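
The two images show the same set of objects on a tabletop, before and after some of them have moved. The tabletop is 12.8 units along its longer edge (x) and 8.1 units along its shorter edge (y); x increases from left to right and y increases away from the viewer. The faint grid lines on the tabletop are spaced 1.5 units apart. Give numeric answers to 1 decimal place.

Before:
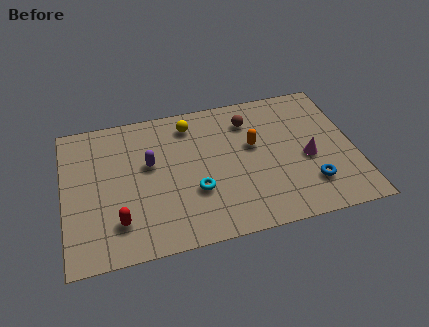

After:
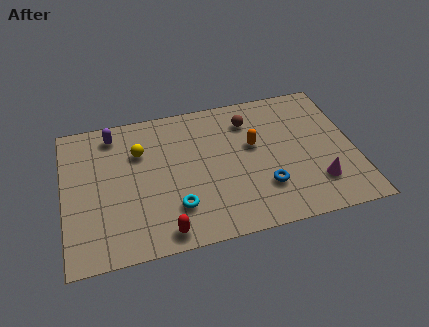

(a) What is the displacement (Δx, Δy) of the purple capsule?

(-1.5, 2.1)

The purple capsule started near (3.8, 4.8) and ended near (2.3, 6.9).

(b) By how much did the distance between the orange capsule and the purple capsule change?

+1.9

They were about 4.6 units apart before and 6.5 after — 1.9 units further apart.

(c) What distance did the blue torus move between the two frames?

2.0

From (10.7, 2.0) to (8.7, 2.3), the blue torus covered √(2.0² + 0.3²) ≈ 2.0 units.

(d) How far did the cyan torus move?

1.1

From (5.7, 2.8) to (4.8, 2.1), the cyan torus covered √(0.9² + 0.7²) ≈ 1.1 units.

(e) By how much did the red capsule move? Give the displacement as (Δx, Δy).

(1.9, -1.0)

The red capsule started near (2.3, 1.9) and ended near (4.2, 0.9).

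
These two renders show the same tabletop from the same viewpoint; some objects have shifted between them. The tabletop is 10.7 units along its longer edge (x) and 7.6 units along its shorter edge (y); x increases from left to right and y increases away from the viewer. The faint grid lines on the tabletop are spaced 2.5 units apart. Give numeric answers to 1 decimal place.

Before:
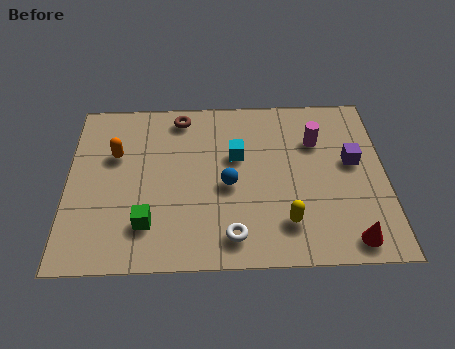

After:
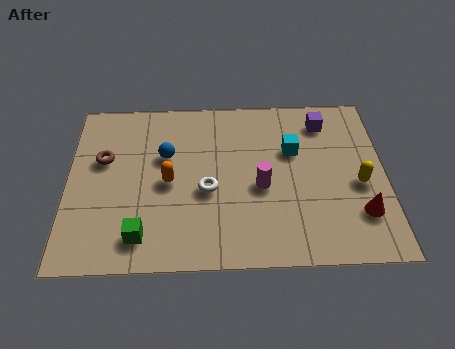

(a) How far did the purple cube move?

2.1

The purple cube moved from about (9.6, 4.3) to (8.7, 6.2), a distance of √(0.9² + 1.9²) ≈ 2.1.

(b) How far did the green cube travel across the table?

0.5

The green cube was near (2.7, 1.8) before and (2.5, 1.3) after, so it travelled √(0.2² + 0.5²) ≈ 0.5 units.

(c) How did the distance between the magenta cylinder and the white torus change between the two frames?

-3.2

They were about 5.0 units apart before and 1.8 after — 3.2 units closer together.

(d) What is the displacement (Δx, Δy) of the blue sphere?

(-2.1, 1.4)

The blue sphere started near (5.4, 3.4) and ended near (3.3, 4.8).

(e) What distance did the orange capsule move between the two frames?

2.2

The orange capsule moved from about (1.6, 4.9) to (3.4, 3.6), a distance of √(1.8² + 1.3²) ≈ 2.2.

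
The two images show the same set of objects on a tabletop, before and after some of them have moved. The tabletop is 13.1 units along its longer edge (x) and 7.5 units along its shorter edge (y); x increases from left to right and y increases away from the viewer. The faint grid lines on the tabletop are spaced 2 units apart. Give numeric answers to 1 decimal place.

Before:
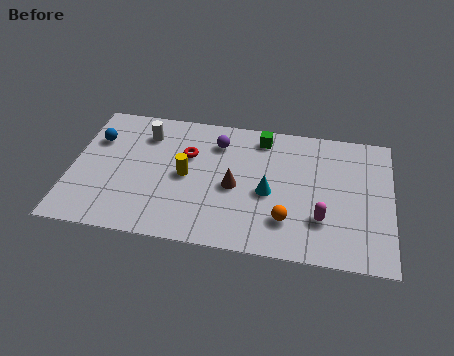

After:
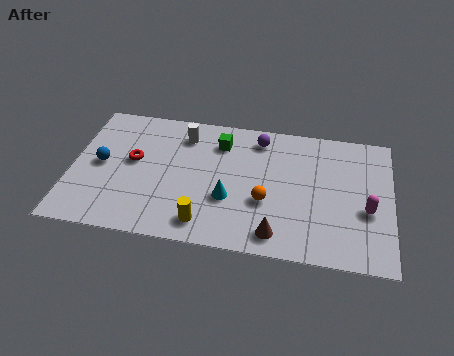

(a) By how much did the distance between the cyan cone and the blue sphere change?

-2.0

The distance was about 7.4 in the first image and 5.4 in the second, so they moved 2.0 units closer together.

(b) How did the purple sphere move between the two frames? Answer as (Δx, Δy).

(1.7, 0.5)

The purple sphere was at about (5.9, 5.8) and moved to about (7.6, 6.3).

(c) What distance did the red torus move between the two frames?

2.3

The red torus was near (4.7, 4.9) before and (2.5, 4.2) after, so it travelled √(2.2² + 0.7²) ≈ 2.3 units.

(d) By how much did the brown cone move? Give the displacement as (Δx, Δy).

(1.8, -2.3)

From the two frames, the brown cone sits at roughly (6.7, 3.4) before and (8.5, 1.1) after.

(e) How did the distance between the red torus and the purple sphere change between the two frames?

+4.0

The distance was about 1.5 in the first image and 5.5 in the second, so they moved 4.0 units further apart.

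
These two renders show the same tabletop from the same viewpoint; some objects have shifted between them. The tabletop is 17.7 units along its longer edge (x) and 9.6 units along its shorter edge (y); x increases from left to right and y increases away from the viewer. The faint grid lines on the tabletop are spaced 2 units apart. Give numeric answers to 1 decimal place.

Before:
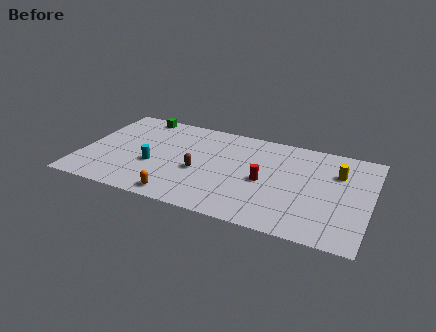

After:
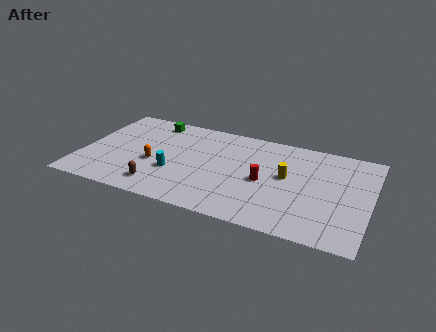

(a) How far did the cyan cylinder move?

1.3

From (4.5, 3.7) to (5.8, 3.4), the cyan cylinder covered √(1.3² + 0.3²) ≈ 1.3 units.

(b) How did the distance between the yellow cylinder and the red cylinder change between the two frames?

-3.3

Before: roughly 4.9 units apart; after: 1.6. That's 3.3 units closer together.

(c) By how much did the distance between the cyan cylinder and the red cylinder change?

-1.2

Before: roughly 6.8 units apart; after: 5.6. That's 1.2 units closer together.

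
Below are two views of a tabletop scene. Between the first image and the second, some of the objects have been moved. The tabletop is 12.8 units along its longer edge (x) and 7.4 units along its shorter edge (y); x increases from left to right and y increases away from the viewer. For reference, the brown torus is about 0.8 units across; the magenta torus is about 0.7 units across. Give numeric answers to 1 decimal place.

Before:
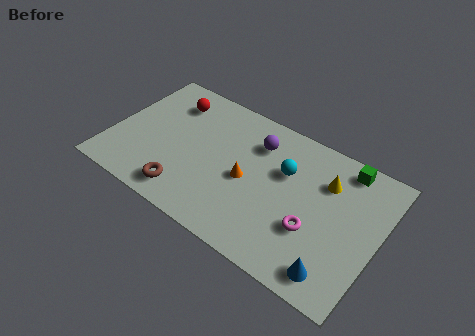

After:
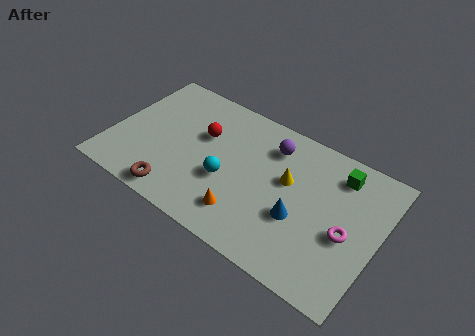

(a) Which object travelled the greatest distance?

the cyan sphere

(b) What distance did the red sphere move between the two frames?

2.1

The red sphere moved from about (2.4, 5.8) to (4.2, 4.7), a distance of √(1.8² + 1.1²) ≈ 2.1.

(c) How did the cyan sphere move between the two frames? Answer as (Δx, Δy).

(-2.5, -1.9)

The cyan sphere started near (8.2, 4.8) and ended near (5.7, 2.9).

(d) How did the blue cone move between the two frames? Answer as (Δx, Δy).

(-2.0, 1.7)

From the two frames, the blue cone sits at roughly (11.2, 1.1) before and (9.2, 2.8) after.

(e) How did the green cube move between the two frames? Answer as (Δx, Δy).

(-0.2, -0.5)

The green cube started near (10.8, 6.5) and ended near (10.6, 6.0).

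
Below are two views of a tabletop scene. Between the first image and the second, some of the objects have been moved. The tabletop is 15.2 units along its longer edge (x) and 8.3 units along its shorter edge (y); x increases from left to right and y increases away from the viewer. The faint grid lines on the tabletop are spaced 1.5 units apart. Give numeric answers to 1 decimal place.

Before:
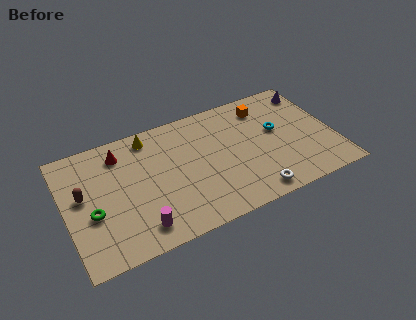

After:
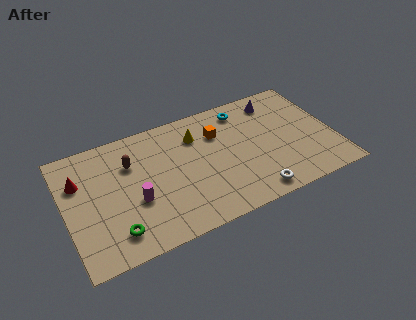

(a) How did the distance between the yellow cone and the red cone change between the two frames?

+4.9

They were about 1.8 units apart before and 6.7 after — 4.9 units further apart.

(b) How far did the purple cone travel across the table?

2.1

From (14.4, 6.9) to (12.3, 6.9), the purple cone covered √(2.1² + 0.0²) ≈ 2.1 units.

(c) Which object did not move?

the white torus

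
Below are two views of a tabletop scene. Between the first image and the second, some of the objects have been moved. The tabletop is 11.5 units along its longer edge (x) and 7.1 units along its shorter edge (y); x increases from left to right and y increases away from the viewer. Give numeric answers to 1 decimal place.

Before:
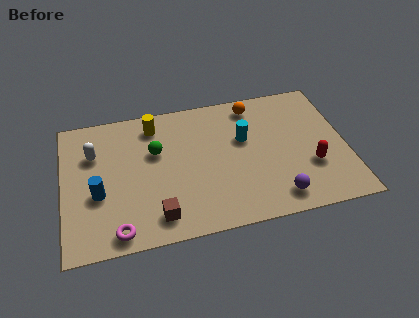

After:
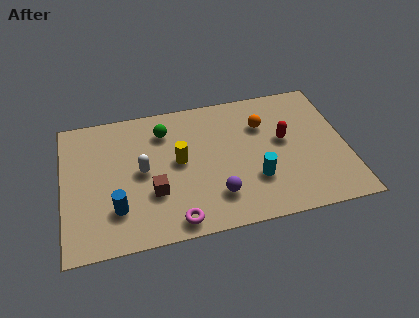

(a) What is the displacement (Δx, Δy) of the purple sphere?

(-2.4, 0.6)

The purple sphere started near (8.5, 1.1) and ended near (6.1, 1.7).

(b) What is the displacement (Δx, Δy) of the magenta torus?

(2.3, 0.0)

The magenta torus started near (2.1, 0.8) and ended near (4.4, 0.8).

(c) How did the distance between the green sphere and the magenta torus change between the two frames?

+0.6

Before: roughly 4.1 units apart; after: 4.7. That's 0.6 units further apart.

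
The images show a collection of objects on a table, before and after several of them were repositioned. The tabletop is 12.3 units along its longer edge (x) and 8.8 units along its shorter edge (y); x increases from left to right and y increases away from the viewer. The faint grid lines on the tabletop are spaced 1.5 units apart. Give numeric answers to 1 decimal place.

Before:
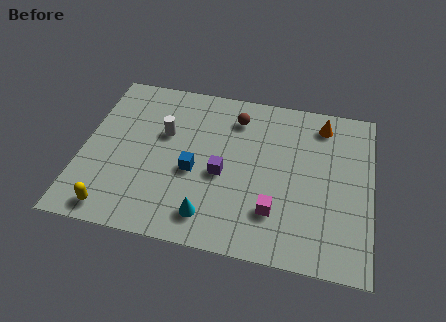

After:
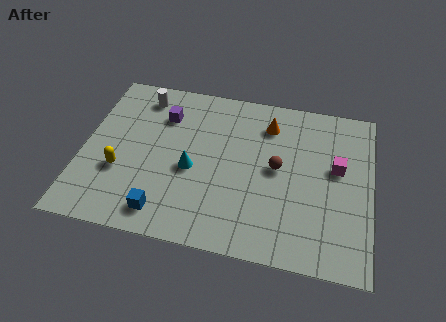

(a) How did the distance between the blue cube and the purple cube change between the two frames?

+4.0

Before: roughly 1.2 units apart; after: 5.2. That's 4.0 units further apart.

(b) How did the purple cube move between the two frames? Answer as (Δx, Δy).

(-2.7, 2.7)

The purple cube was at about (6.0, 3.8) and moved to about (3.3, 6.5).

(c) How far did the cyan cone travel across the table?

2.5

The cyan cone moved from about (5.6, 1.5) to (4.7, 3.8), a distance of √(0.9² + 2.3²) ≈ 2.5.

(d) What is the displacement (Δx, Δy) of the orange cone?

(-2.3, -0.5)

The orange cone was at about (10.1, 7.4) and moved to about (7.8, 6.9).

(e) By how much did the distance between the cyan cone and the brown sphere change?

-1.9

They were about 5.6 units apart before and 3.7 after — 1.9 units closer together.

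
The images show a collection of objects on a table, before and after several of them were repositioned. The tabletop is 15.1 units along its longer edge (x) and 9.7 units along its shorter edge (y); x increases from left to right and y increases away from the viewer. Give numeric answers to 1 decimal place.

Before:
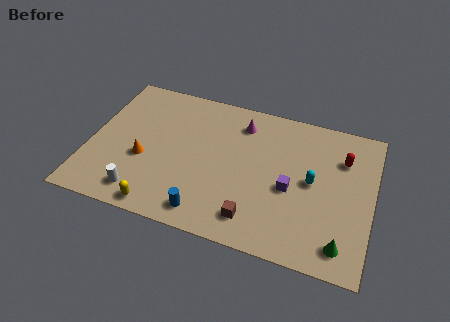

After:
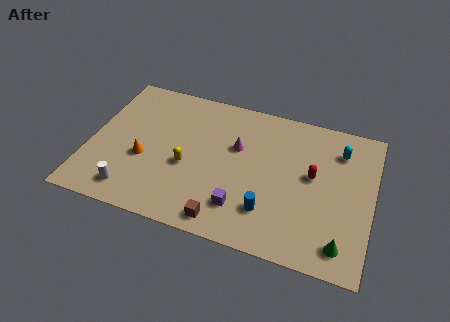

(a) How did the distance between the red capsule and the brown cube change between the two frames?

-0.7

They were about 6.8 units apart before and 6.1 after — 0.7 units closer together.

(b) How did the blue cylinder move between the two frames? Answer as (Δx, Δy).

(3.2, 1.1)

The blue cylinder started near (6.6, 1.3) and ended near (9.8, 2.4).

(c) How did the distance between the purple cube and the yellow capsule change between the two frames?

-3.8

The distance was about 7.4 in the first image and 3.6 in the second, so they moved 3.8 units closer together.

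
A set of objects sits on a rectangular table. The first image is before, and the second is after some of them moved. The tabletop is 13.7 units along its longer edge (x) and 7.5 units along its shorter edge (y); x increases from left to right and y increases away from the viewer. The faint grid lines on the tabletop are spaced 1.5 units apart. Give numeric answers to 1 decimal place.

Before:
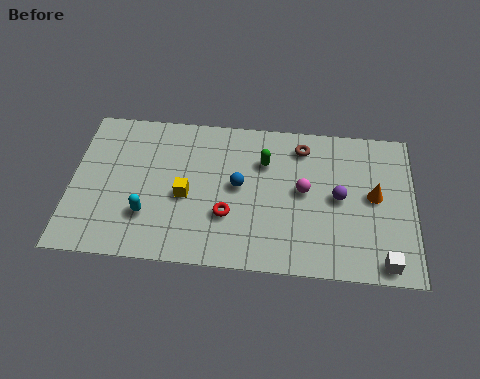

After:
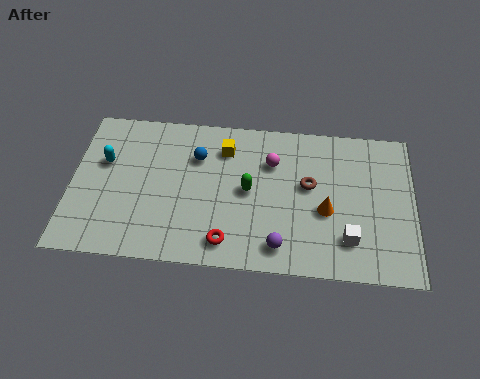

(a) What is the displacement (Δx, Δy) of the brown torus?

(0.3, -1.9)

The brown torus was at about (9.2, 6.2) and moved to about (9.5, 4.3).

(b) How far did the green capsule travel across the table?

1.6

The green capsule moved from about (7.7, 5.3) to (7.1, 3.8), a distance of √(0.6² + 1.5²) ≈ 1.6.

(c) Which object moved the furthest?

the purple sphere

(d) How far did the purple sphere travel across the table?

3.5

The purple sphere moved from about (10.7, 3.8) to (8.4, 1.2), a distance of √(2.3² + 2.6²) ≈ 3.5.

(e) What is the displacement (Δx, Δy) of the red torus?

(0.0, -1.3)

The red torus was at about (6.3, 2.5) and moved to about (6.3, 1.2).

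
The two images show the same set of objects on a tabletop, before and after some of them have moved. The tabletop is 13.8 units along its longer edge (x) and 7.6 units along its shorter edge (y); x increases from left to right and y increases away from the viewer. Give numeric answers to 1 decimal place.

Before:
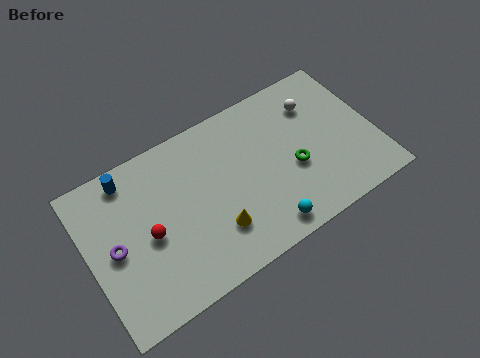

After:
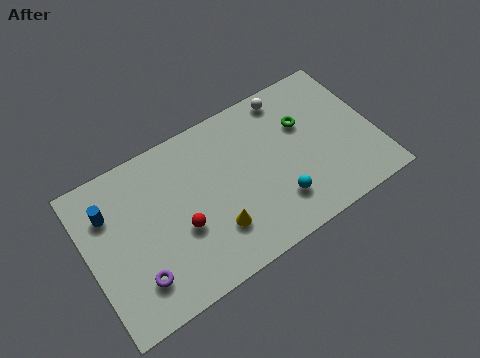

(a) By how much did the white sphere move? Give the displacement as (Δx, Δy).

(-1.2, 1.0)

From the two frames, the white sphere sits at roughly (11.3, 5.7) before and (10.1, 6.7) after.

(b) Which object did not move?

the yellow cone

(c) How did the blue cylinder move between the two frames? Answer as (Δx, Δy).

(-1.1, -1.1)

From the two frames, the blue cylinder sits at roughly (2.3, 6.6) before and (1.2, 5.5) after.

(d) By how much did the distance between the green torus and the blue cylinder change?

+1.1

They were about 8.3 units apart before and 9.4 after — 1.1 units further apart.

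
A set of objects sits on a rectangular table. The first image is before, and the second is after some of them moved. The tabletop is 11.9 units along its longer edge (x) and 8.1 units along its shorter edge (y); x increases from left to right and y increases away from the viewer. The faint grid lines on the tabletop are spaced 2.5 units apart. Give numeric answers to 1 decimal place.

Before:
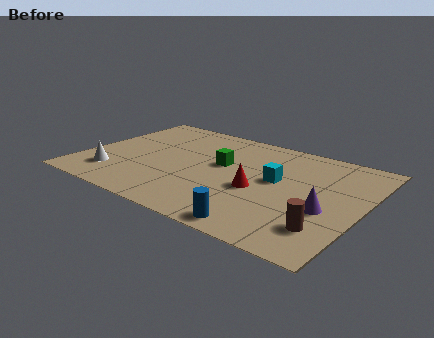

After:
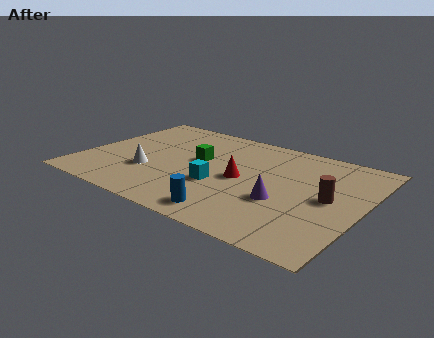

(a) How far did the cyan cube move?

2.7

From (8.2, 4.5) to (6.0, 3.0), the cyan cube covered √(2.2² + 1.5²) ≈ 2.7 units.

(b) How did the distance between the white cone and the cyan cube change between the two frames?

-4.1

They were about 7.1 units apart before and 3.0 after — 4.1 units closer together.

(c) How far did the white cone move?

1.7

The white cone was near (1.6, 1.8) before and (3.0, 2.7) after, so it travelled √(1.4² + 0.9²) ≈ 1.7 units.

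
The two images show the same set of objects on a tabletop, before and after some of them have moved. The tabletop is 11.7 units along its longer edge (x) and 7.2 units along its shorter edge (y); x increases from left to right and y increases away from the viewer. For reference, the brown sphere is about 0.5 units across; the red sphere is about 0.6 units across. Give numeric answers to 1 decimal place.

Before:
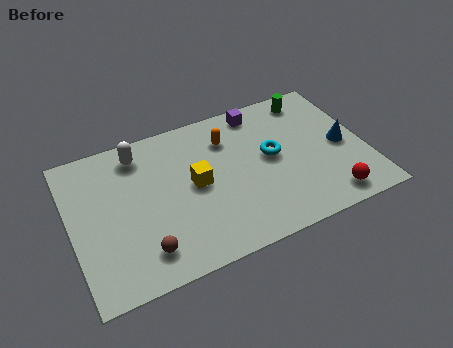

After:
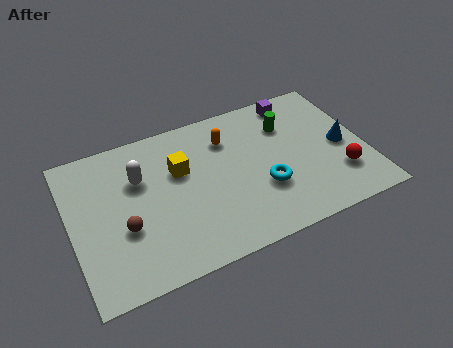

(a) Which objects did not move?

the orange capsule and the blue cone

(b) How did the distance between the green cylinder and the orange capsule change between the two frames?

-1.2

Before: roughly 3.6 units apart; after: 2.4. That's 1.2 units closer together.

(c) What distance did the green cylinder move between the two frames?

1.5

The green cylinder was near (9.9, 6.2) before and (8.8, 5.2) after, so it travelled √(1.1² + 1.0²) ≈ 1.5 units.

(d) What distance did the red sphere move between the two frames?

1.2

The red sphere moved from about (9.9, 1.0) to (10.5, 2.0), a distance of √(0.6² + 1.0²) ≈ 1.2.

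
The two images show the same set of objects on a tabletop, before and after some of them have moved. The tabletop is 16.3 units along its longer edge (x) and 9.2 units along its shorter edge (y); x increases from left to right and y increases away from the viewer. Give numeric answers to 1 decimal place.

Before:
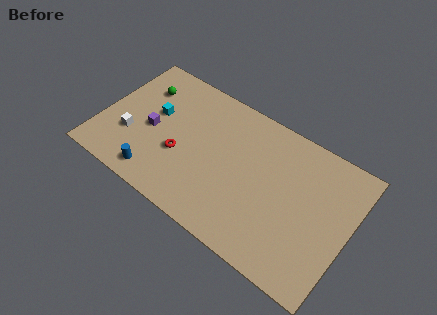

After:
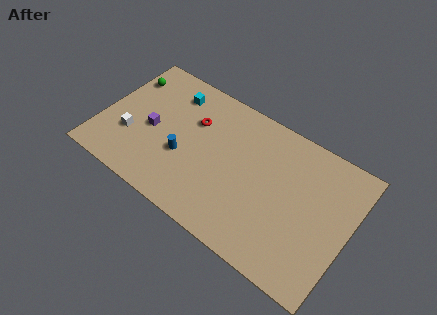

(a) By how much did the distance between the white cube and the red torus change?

+1.5

Before: roughly 3.3 units apart; after: 4.8. That's 1.5 units further apart.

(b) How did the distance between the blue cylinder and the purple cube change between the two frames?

-0.6

They were about 3.0 units apart before and 2.4 after — 0.6 units closer together.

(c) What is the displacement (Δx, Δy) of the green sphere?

(-1.2, 0.2)

The green sphere started near (2.2, 6.8) and ended near (1.0, 7.0).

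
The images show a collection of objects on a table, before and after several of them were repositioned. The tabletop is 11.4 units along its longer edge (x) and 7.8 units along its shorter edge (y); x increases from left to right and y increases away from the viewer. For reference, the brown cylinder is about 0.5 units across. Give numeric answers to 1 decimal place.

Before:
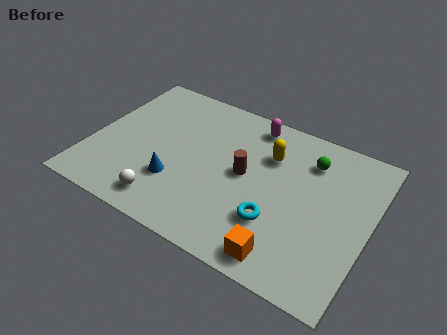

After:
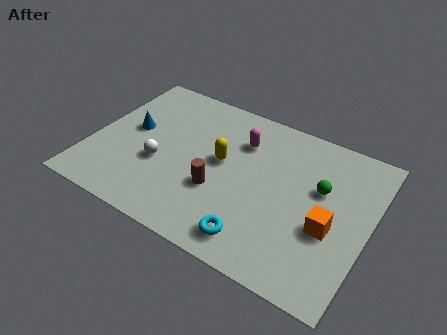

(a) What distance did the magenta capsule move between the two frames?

1.1

The magenta capsule moved from about (6.2, 6.8) to (5.9, 5.7), a distance of √(0.3² + 1.1²) ≈ 1.1.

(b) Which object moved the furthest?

the blue cone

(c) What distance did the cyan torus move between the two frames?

1.3

The cyan torus moved from about (7.8, 2.4) to (7.2, 1.2), a distance of √(0.6² + 1.2²) ≈ 1.3.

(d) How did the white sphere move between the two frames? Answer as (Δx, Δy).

(-0.6, 1.8)

From the two frames, the white sphere sits at roughly (3.5, 1.2) before and (2.9, 3.0) after.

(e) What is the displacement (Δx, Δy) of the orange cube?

(1.5, 2.1)

The orange cube was at about (8.4, 1.0) and moved to about (9.9, 3.1).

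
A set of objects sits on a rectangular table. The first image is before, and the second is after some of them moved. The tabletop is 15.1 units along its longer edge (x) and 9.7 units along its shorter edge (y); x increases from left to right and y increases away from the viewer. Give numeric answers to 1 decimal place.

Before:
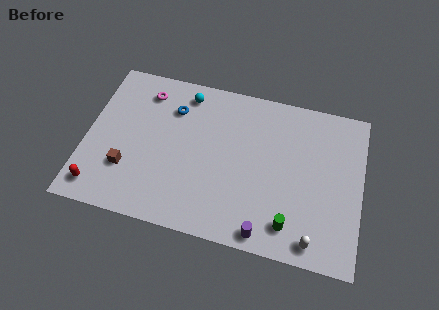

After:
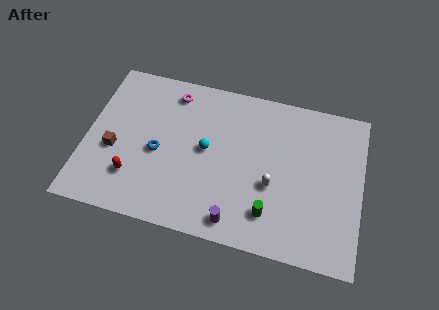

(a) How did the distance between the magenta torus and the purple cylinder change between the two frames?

-1.9

They were about 10.0 units apart before and 8.1 after — 1.9 units closer together.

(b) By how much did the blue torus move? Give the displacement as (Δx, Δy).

(-0.6, -2.9)

From the two frames, the blue torus sits at roughly (4.6, 7.2) before and (4.0, 4.3) after.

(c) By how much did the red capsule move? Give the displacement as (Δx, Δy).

(1.8, 1.1)

The red capsule was at about (1.0, 1.4) and moved to about (2.8, 2.5).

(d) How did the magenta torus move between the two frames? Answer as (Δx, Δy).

(1.5, 0.3)

The magenta torus was at about (3.0, 7.9) and moved to about (4.5, 8.2).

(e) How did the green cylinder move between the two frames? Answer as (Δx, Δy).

(-1.1, 0.4)

From the two frames, the green cylinder sits at roughly (11.4, 1.7) before and (10.3, 2.1) after.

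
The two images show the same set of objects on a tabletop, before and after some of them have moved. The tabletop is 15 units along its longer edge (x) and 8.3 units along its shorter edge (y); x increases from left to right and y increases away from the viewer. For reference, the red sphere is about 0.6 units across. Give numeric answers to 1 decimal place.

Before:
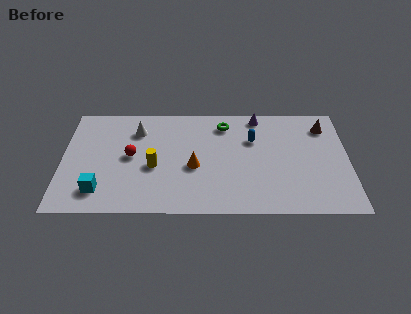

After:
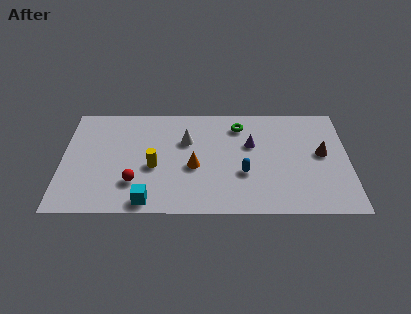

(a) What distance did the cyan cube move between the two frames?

2.6

The cyan cube was near (2.0, 1.7) before and (4.5, 0.9) after, so it travelled √(2.5² + 0.8²) ≈ 2.6 units.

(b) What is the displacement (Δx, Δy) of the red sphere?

(0.2, -2.0)

The red sphere started near (3.6, 4.3) and ended near (3.8, 2.3).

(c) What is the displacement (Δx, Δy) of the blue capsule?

(-0.5, -2.6)

The blue capsule started near (10.0, 5.6) and ended near (9.5, 3.0).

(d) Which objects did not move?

the yellow cylinder and the orange cone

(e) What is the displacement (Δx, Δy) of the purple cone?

(-0.4, -2.2)

From the two frames, the purple cone sits at roughly (10.3, 7.4) before and (9.9, 5.2) after.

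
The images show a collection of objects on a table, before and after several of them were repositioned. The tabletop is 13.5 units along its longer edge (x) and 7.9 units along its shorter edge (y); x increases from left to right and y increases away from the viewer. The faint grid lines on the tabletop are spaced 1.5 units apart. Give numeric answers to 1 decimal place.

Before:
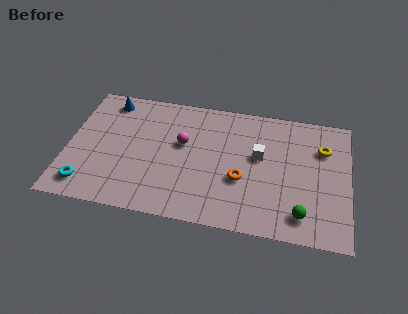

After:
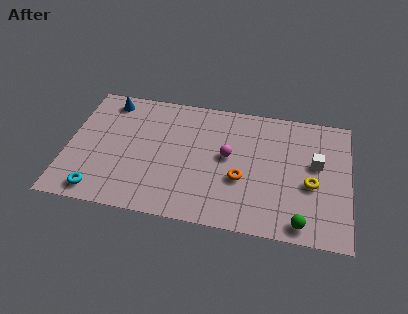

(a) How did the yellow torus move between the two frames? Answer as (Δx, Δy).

(-0.5, -2.3)

The yellow torus started near (12.2, 5.6) and ended near (11.7, 3.3).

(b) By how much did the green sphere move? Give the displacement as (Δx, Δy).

(0.0, -0.5)

The green sphere started near (11.3, 1.4) and ended near (11.3, 0.9).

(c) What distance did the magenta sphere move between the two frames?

2.2

The magenta sphere moved from about (5.5, 4.7) to (7.7, 4.3), a distance of √(2.2² + 0.4²) ≈ 2.2.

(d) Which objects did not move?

the orange torus and the blue cone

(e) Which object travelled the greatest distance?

the white cube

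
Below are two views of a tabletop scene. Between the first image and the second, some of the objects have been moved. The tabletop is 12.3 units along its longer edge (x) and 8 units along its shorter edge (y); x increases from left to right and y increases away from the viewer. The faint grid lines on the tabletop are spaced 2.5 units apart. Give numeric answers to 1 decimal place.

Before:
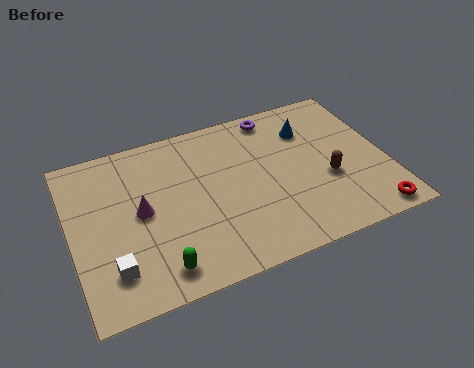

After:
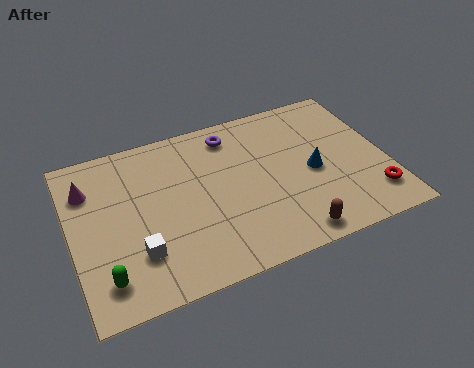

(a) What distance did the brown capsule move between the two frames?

2.8

The brown capsule was near (9.9, 3.1) before and (8.2, 0.9) after, so it travelled √(1.7² + 2.2²) ≈ 2.8 units.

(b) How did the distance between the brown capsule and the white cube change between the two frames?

-2.7

They were about 8.6 units apart before and 5.9 after — 2.7 units closer together.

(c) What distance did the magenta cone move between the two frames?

2.6

The magenta cone moved from about (2.7, 4.1) to (0.8, 5.9), a distance of √(1.9² + 1.8²) ≈ 2.6.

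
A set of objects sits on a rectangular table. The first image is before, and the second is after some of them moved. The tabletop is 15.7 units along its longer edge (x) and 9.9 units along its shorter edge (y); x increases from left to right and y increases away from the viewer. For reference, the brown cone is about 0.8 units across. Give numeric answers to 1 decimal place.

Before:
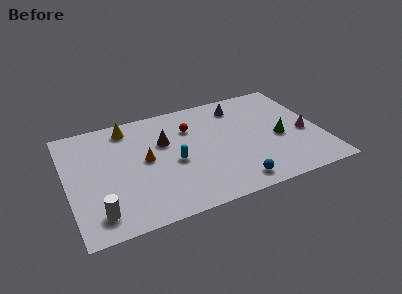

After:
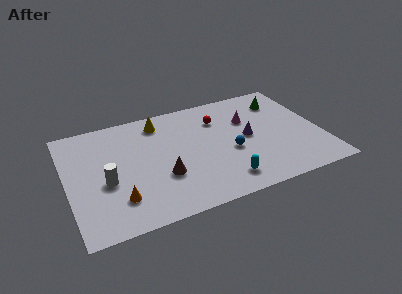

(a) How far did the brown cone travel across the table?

3.0

The brown cone moved from about (6.1, 6.4) to (5.7, 3.4), a distance of √(0.4² + 3.0²) ≈ 3.0.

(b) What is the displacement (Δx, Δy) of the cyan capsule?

(2.8, -2.7)

The cyan capsule started near (6.5, 4.4) and ended near (9.3, 1.7).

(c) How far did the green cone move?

3.5

The green cone moved from about (13.1, 4.3) to (13.7, 7.7), a distance of √(0.6² + 3.4²) ≈ 3.5.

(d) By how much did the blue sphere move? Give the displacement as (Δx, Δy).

(0.1, 2.8)

The blue sphere was at about (9.9, 1.3) and moved to about (10.0, 4.1).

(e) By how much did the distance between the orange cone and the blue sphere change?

+0.9

The distance was about 6.4 in the first image and 7.3 in the second, so they moved 0.9 units further apart.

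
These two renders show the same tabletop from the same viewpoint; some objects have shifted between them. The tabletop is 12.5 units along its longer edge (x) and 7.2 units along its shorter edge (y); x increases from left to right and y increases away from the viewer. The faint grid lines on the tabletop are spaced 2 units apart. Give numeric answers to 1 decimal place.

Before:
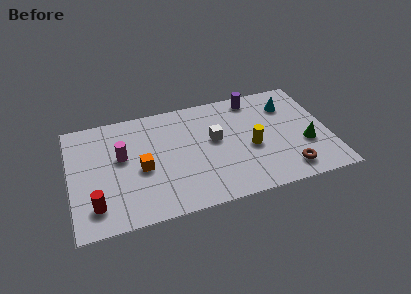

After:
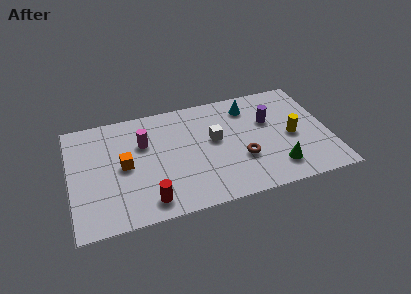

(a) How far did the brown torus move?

2.5

The brown torus moved from about (10.3, 1.2) to (8.2, 2.5), a distance of √(2.1² + 1.3²) ≈ 2.5.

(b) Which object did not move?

the white cube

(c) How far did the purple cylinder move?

1.8

The purple cylinder moved from about (9.1, 6.3) to (9.7, 4.6), a distance of √(0.6² + 1.7²) ≈ 1.8.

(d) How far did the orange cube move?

0.9

From (3.4, 3.2) to (2.6, 3.6), the orange cube covered √(0.8² + 0.4²) ≈ 0.9 units.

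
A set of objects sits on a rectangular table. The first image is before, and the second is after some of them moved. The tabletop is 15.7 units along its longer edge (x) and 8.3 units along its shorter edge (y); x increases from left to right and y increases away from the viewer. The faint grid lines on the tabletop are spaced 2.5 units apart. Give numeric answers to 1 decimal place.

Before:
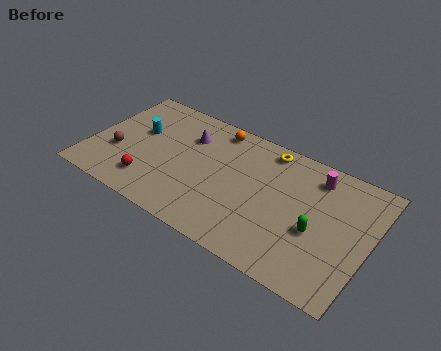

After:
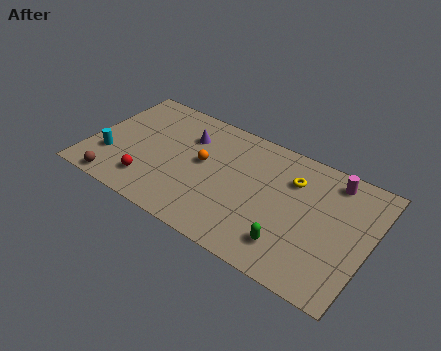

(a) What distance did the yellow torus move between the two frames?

2.1

The yellow torus was near (9.6, 7.3) before and (11.2, 6.0) after, so it travelled √(1.6² + 1.3²) ≈ 2.1 units.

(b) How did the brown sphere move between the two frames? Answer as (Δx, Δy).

(0.4, -2.2)

From the two frames, the brown sphere sits at roughly (1.6, 3.0) before and (2.0, 0.8) after.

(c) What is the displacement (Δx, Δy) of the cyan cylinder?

(-1.2, -2.5)

From the two frames, the cyan cylinder sits at roughly (2.5, 5.0) before and (1.3, 2.5) after.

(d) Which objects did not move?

the red sphere and the purple cone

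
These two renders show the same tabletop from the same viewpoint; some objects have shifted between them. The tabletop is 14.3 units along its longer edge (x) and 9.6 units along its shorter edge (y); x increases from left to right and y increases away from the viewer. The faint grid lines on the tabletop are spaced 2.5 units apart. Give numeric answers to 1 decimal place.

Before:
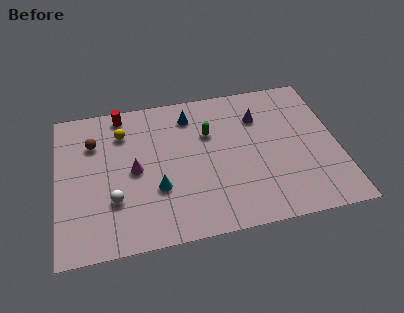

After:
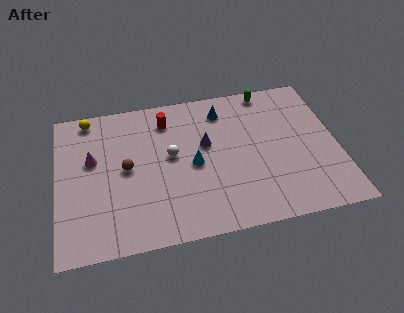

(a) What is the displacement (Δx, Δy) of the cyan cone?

(1.9, 1.2)

The cyan cone started near (5.0, 3.3) and ended near (6.9, 4.5).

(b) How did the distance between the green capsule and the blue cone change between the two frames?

+0.9

They were about 1.7 units apart before and 2.6 after — 0.9 units further apart.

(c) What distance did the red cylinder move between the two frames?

2.5

The red cylinder was near (3.4, 8.6) before and (5.7, 7.7) after, so it travelled √(2.3² + 0.9²) ≈ 2.5 units.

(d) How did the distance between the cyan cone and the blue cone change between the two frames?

-1.2

They were about 4.9 units apart before and 3.7 after — 1.2 units closer together.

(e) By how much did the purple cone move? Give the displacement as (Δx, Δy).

(-2.8, -1.3)

The purple cone was at about (10.4, 7.0) and moved to about (7.6, 5.7).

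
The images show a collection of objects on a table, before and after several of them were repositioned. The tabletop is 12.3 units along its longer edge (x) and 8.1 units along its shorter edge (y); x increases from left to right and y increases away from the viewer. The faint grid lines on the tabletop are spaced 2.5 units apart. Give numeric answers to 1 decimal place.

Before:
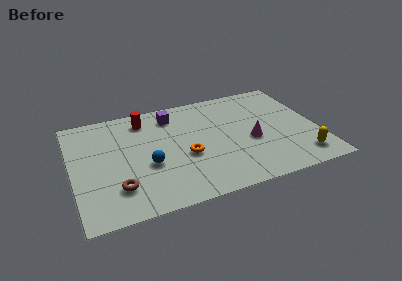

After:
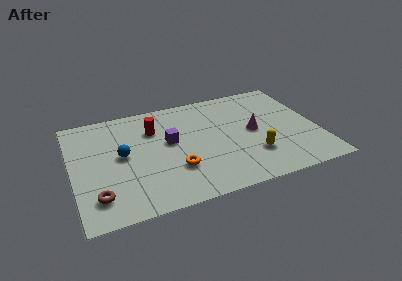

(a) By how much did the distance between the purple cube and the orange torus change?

-1.2

The distance was about 3.3 in the first image and 2.1 in the second, so they moved 1.2 units closer together.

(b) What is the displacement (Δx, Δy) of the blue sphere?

(-1.2, 1.1)

The blue sphere started near (3.7, 3.2) and ended near (2.5, 4.3).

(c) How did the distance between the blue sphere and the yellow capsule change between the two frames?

-1.0

They were about 7.7 units apart before and 6.7 after — 1.0 units closer together.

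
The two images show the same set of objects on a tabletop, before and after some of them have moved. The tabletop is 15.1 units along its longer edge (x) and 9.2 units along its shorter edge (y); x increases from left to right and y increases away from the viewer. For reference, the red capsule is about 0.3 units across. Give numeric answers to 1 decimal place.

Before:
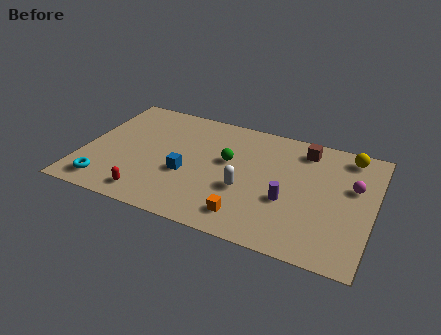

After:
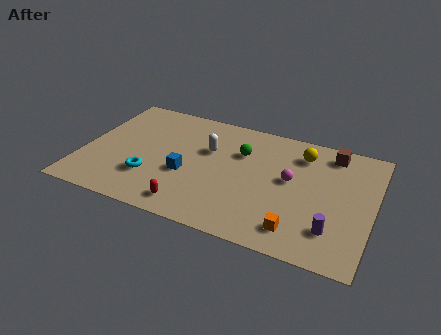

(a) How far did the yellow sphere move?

2.5

From (13.6, 8.0) to (11.2, 7.3), the yellow sphere covered √(2.4² + 0.7²) ≈ 2.5 units.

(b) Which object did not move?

the blue cube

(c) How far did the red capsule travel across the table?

2.2

From (3.8, 1.3) to (6.0, 1.3), the red capsule covered √(2.2² + 0.0²) ≈ 2.2 units.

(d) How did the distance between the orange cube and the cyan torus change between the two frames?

+0.5

They were about 7.4 units apart before and 7.9 after — 0.5 units further apart.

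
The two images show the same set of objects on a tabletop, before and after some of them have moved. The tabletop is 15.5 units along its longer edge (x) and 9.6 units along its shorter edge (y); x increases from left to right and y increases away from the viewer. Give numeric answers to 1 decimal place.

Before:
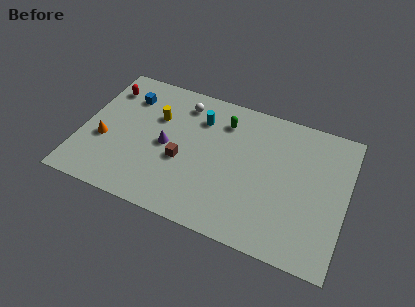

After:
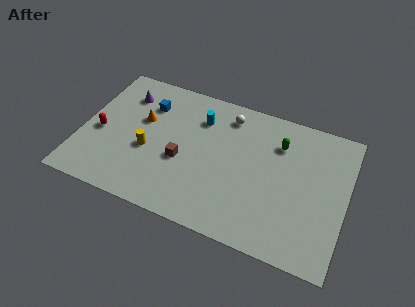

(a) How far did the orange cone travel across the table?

3.0

The orange cone moved from about (1.4, 3.7) to (3.4, 5.9), a distance of √(2.0² + 2.2²) ≈ 3.0.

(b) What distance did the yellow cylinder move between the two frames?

2.5

The yellow cylinder moved from about (4.2, 6.4) to (4.0, 3.9), a distance of √(0.2² + 2.5²) ≈ 2.5.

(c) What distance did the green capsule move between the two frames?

3.3

The green capsule moved from about (8.1, 7.5) to (11.4, 7.1), a distance of √(3.3² + 0.4²) ≈ 3.3.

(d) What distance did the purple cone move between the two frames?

4.0

From (5.0, 4.6) to (2.2, 7.4), the purple cone covered √(2.8² + 2.8²) ≈ 4.0 units.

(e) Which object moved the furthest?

the purple cone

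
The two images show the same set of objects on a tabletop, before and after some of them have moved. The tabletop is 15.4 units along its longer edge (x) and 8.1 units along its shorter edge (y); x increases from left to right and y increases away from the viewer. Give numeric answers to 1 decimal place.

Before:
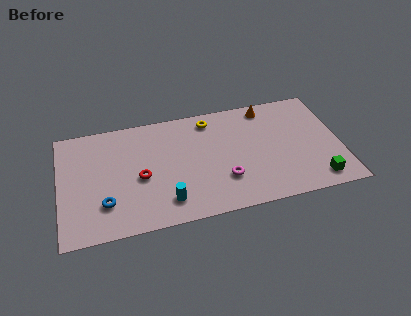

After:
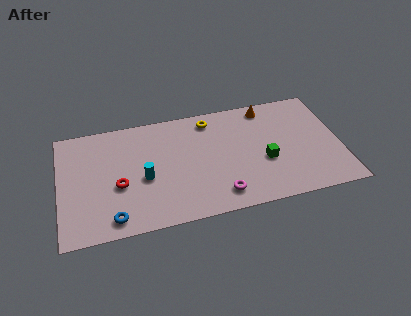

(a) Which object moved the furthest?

the green cube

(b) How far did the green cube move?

3.4

From (13.9, 1.2) to (11.2, 3.2), the green cube covered √(2.7² + 2.0²) ≈ 3.4 units.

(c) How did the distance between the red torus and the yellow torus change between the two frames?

+1.1

They were about 5.2 units apart before and 6.3 after — 1.1 units further apart.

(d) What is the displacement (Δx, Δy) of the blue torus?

(0.4, -1.1)

The blue torus was at about (2.4, 2.2) and moved to about (2.8, 1.1).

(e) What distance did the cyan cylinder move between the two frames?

2.2

The cyan cylinder moved from about (5.7, 1.6) to (4.6, 3.5), a distance of √(1.1² + 1.9²) ≈ 2.2.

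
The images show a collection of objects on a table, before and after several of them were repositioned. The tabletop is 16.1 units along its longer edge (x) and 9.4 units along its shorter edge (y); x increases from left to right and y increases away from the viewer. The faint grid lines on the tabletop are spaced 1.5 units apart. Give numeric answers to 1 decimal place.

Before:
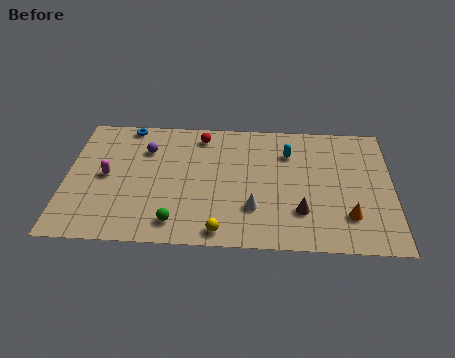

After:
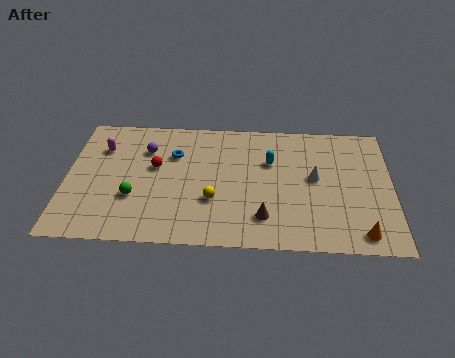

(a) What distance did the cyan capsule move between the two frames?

1.1

The cyan capsule was near (11.0, 6.9) before and (10.1, 6.2) after, so it travelled √(0.9² + 0.7²) ≈ 1.1 units.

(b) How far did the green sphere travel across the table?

2.7

From (5.5, 1.5) to (3.4, 3.2), the green sphere covered √(2.1² + 1.7²) ≈ 2.7 units.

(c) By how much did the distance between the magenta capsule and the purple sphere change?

-0.6

Before: roughly 2.8 units apart; after: 2.2. That's 0.6 units closer together.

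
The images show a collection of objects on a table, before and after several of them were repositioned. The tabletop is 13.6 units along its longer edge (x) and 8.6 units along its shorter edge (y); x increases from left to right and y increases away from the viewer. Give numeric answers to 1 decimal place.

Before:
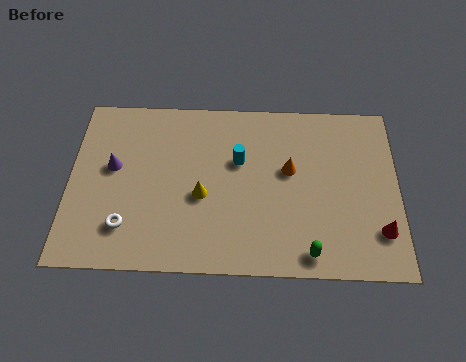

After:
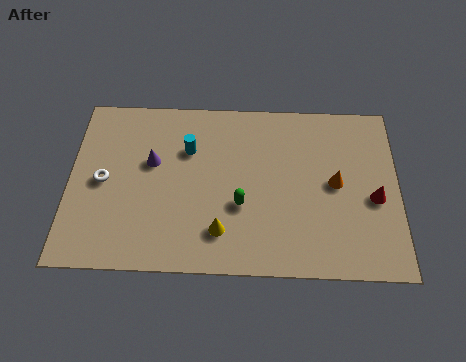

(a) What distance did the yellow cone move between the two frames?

1.9

The yellow cone moved from about (5.5, 3.6) to (6.3, 1.9), a distance of √(0.8² + 1.7²) ≈ 1.9.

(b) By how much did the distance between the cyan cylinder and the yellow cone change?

+1.9

They were about 2.3 units apart before and 4.2 after — 1.9 units further apart.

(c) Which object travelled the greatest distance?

the green capsule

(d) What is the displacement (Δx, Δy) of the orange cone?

(1.9, -0.6)

The orange cone started near (9.1, 5.0) and ended near (11.0, 4.4).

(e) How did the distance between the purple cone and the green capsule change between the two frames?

-4.8

They were about 9.0 units apart before and 4.2 after — 4.8 units closer together.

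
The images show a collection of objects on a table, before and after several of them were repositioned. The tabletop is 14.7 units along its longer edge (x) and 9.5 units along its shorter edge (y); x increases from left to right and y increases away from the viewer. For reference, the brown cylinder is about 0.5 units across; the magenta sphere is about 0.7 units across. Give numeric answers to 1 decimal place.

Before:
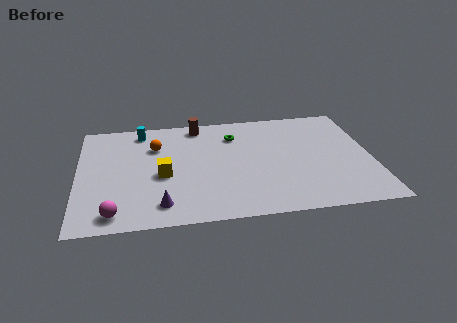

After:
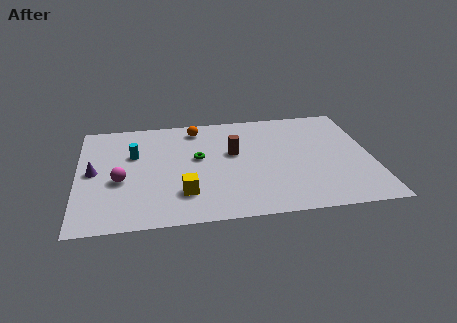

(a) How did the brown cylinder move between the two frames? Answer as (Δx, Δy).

(1.7, -2.8)

The brown cylinder was at about (6.1, 8.4) and moved to about (7.8, 5.6).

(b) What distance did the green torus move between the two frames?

2.6

From (7.9, 7.2) to (6.0, 5.4), the green torus covered √(1.9² + 1.8²) ≈ 2.6 units.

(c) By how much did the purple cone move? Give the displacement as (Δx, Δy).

(-3.3, 3.2)

From the two frames, the purple cone sits at roughly (4.1, 1.6) before and (0.8, 4.8) after.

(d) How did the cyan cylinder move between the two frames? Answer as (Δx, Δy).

(-0.4, -2.1)

The cyan cylinder was at about (3.2, 8.2) and moved to about (2.8, 6.1).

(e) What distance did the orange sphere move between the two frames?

2.5

From (3.9, 6.7) to (6.0, 8.1), the orange sphere covered √(2.1² + 1.4²) ≈ 2.5 units.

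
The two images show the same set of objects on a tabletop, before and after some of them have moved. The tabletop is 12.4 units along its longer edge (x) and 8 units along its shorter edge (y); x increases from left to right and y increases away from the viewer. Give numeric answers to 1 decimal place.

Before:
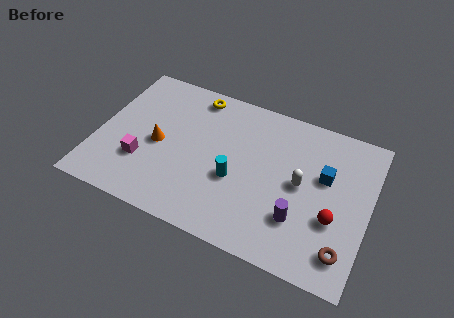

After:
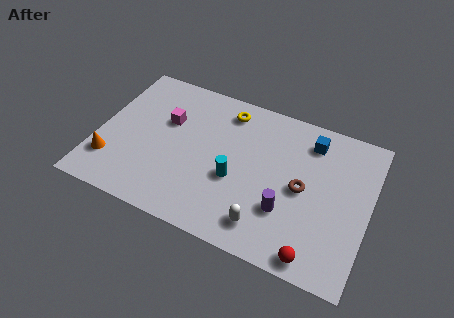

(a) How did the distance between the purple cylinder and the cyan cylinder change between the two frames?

-0.6

The distance was about 3.1 in the first image and 2.5 in the second, so they moved 0.6 units closer together.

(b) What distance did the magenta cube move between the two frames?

2.7

The magenta cube moved from about (2.2, 2.5) to (3.0, 5.1), a distance of √(0.8² + 2.6²) ≈ 2.7.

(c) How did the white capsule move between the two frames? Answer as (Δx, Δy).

(-1.3, -2.7)

From the two frames, the white capsule sits at roughly (9.3, 4.1) before and (8.0, 1.4) after.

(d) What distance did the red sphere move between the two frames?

2.2

The red sphere was near (10.9, 2.9) before and (10.3, 0.8) after, so it travelled √(0.6² + 2.1²) ≈ 2.2 units.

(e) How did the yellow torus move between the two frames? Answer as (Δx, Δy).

(1.5, -0.3)

The yellow torus started near (4.1, 7.0) and ended near (5.6, 6.7).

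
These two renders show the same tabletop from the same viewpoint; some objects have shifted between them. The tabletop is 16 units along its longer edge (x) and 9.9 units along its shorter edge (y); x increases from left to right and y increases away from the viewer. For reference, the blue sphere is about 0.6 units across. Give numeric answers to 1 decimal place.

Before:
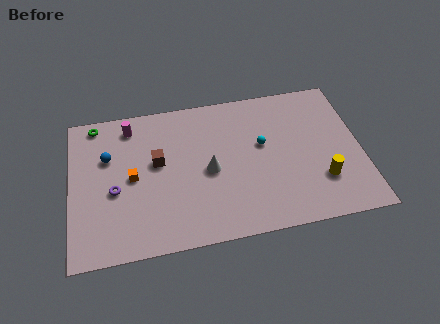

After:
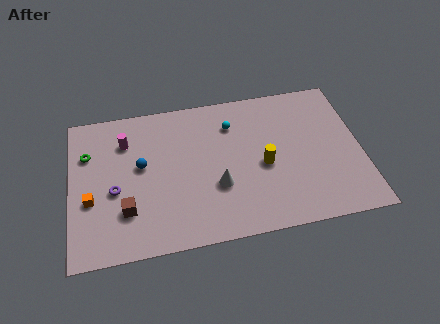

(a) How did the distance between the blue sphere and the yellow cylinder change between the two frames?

-5.4

The distance was about 12.2 in the first image and 6.8 in the second, so they moved 5.4 units closer together.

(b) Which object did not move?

the purple torus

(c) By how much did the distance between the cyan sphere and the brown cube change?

+1.8

They were about 5.8 units apart before and 7.6 after — 1.8 units further apart.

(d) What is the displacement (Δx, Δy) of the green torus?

(-0.5, -2.0)

From the two frames, the green torus sits at roughly (1.5, 8.9) before and (1.0, 6.9) after.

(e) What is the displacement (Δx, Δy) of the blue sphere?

(1.8, -0.9)

The blue sphere started near (2.1, 6.5) and ended near (3.9, 5.6).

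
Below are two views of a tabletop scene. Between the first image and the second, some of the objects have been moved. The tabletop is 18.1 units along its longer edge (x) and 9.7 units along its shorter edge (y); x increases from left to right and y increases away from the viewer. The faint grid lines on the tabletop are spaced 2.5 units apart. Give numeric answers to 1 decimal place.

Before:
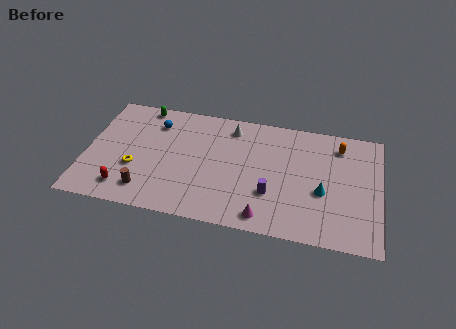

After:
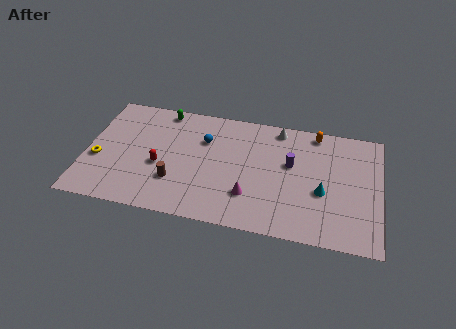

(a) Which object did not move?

the cyan cone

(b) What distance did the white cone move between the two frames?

2.9

From (8.8, 8.1) to (11.7, 8.6), the white cone covered √(2.9² + 0.5²) ≈ 2.9 units.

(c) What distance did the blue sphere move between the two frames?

3.2

The blue sphere moved from about (4.1, 7.5) to (7.2, 6.7), a distance of √(3.1² + 0.8²) ≈ 3.2.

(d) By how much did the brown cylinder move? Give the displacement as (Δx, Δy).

(1.7, 1.1)

The brown cylinder was at about (3.9, 1.8) and moved to about (5.6, 2.9).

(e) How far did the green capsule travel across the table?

1.3

From (3.2, 8.8) to (4.5, 8.7), the green capsule covered √(1.3² + 0.1²) ≈ 1.3 units.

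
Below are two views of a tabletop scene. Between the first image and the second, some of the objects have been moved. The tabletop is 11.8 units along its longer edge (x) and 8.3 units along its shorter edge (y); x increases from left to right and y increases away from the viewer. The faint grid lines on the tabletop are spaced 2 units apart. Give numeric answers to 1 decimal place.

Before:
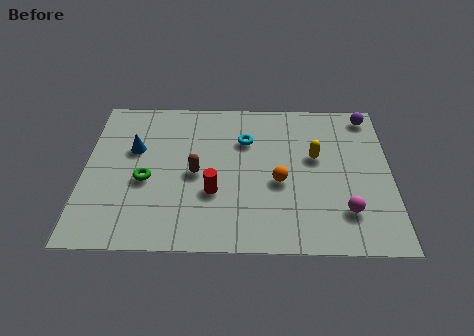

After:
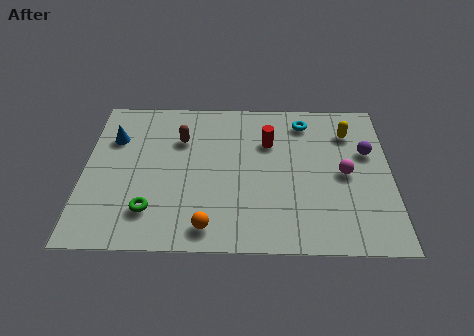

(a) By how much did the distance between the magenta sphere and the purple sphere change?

-3.9

Before: roughly 5.4 units apart; after: 1.5. That's 3.9 units closer together.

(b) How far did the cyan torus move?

2.5

From (6.2, 5.8) to (8.5, 6.9), the cyan torus covered √(2.3² + 1.1²) ≈ 2.5 units.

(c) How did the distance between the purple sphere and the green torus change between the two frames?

-0.5

Before: roughly 9.4 units apart; after: 8.9. That's 0.5 units closer together.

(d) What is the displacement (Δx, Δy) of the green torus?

(0.2, -1.6)

The green torus was at about (2.4, 3.5) and moved to about (2.6, 1.9).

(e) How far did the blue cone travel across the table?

1.0

From (1.9, 5.2) to (1.1, 5.8), the blue cone covered √(0.8² + 0.6²) ≈ 1.0 units.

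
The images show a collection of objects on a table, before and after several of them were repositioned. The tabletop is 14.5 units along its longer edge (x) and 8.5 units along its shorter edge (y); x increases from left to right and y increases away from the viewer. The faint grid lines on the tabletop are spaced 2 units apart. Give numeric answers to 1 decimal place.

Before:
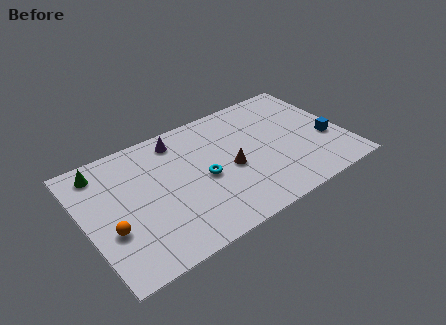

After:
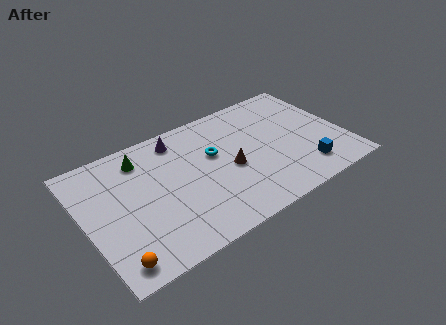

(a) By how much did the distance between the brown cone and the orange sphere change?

+0.6

They were about 6.8 units apart before and 7.4 after — 0.6 units further apart.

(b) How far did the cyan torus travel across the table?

1.5

The cyan torus was near (6.5, 3.9) before and (7.3, 5.2) after, so it travelled √(0.8² + 1.3²) ≈ 1.5 units.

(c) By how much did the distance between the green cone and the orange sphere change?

+2.2

The distance was about 4.1 in the first image and 6.3 in the second, so they moved 2.2 units further apart.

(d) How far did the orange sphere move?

2.0

From (1.2, 3.1) to (1.1, 1.1), the orange sphere covered √(0.1² + 2.0²) ≈ 2.0 units.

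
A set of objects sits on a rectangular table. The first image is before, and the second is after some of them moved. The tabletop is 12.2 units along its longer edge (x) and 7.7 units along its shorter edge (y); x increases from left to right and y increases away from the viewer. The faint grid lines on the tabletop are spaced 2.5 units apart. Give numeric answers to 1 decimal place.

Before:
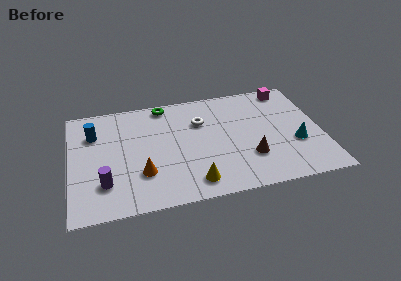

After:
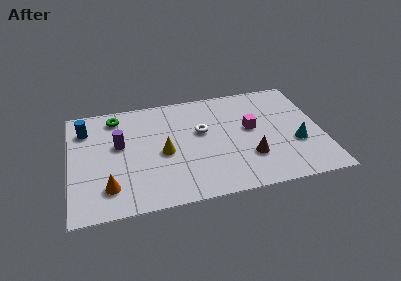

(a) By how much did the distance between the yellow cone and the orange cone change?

+0.6

They were about 2.6 units apart before and 3.2 after — 0.6 units further apart.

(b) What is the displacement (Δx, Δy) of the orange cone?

(-1.6, -0.6)

The orange cone was at about (3.4, 2.3) and moved to about (1.8, 1.7).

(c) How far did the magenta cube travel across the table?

3.2

The magenta cube was near (10.8, 6.8) before and (8.8, 4.3) after, so it travelled √(2.0² + 2.5²) ≈ 3.2 units.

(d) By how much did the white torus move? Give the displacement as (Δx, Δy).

(0.0, -0.7)

The white torus started near (6.4, 5.3) and ended near (6.4, 4.6).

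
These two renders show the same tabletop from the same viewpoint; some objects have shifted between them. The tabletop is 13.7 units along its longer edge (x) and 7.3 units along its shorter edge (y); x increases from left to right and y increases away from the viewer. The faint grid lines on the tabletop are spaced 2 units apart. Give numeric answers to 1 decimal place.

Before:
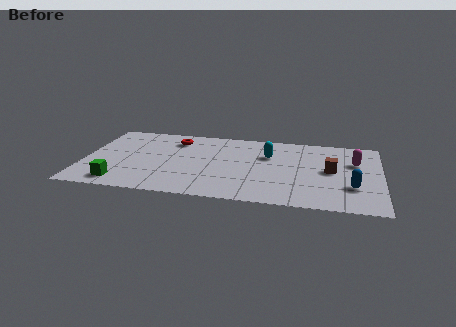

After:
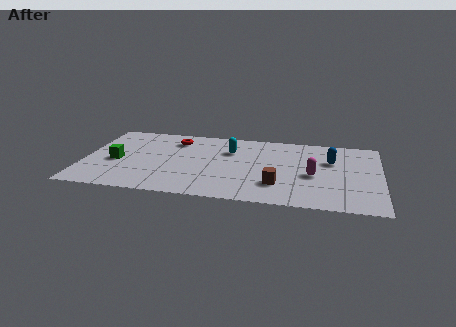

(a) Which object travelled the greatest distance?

the brown cube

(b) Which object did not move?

the red torus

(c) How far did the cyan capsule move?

1.8

The cyan capsule was near (8.5, 4.9) before and (6.7, 5.1) after, so it travelled √(1.8² + 0.2²) ≈ 1.8 units.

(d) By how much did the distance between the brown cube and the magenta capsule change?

+0.5

Before: roughly 1.5 units apart; after: 2.0. That's 0.5 units further apart.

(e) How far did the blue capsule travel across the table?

2.7

The blue capsule moved from about (12.4, 2.3) to (11.4, 4.8), a distance of √(1.0² + 2.5²) ≈ 2.7.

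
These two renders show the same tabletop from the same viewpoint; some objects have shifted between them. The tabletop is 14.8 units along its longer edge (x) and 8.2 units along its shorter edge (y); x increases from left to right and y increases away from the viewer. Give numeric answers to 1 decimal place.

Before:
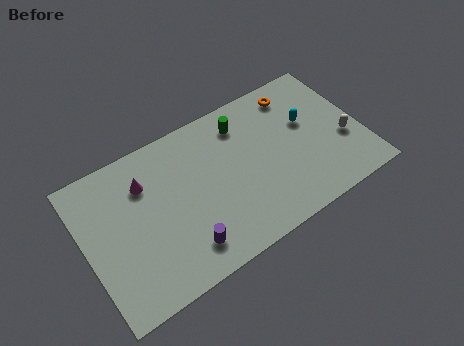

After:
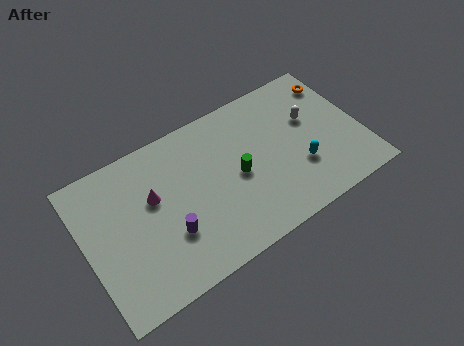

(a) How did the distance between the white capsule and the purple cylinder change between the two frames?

-0.7

They were about 9.1 units apart before and 8.4 after — 0.7 units closer together.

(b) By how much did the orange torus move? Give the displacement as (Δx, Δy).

(2.2, -0.3)

The orange torus was at about (11.8, 6.9) and moved to about (14.0, 6.6).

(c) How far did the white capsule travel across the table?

2.5

From (13.8, 3.1) to (12.3, 5.1), the white capsule covered √(1.5² + 2.0²) ≈ 2.5 units.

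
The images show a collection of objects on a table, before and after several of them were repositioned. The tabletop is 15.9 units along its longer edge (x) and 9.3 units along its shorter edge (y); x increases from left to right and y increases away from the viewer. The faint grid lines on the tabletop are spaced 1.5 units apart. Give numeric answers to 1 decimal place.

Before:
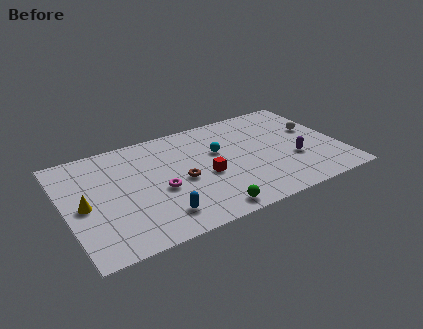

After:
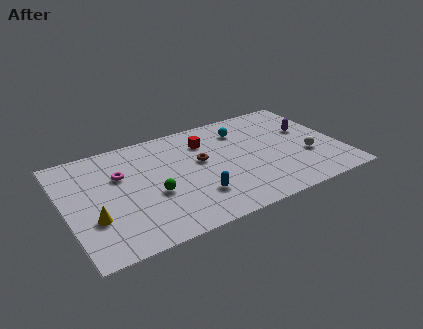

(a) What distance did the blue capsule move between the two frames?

2.3

The blue capsule moved from about (5.0, 1.8) to (7.2, 2.5), a distance of √(2.2² + 0.7²) ≈ 2.3.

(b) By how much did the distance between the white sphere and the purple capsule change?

-0.4

The distance was about 2.8 in the first image and 2.4 in the second, so they moved 0.4 units closer together.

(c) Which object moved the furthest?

the green sphere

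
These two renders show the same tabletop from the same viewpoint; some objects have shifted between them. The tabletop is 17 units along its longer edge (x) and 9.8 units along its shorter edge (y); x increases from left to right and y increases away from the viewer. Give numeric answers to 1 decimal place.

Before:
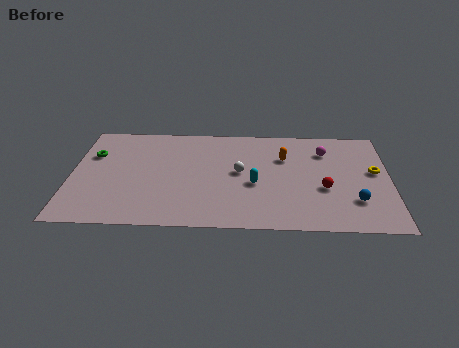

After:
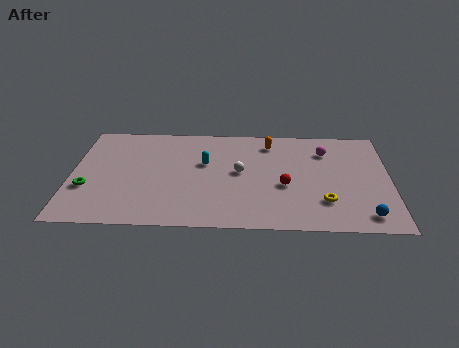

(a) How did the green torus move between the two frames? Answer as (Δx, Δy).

(-0.2, -3.2)

The green torus started near (1.1, 6.6) and ended near (0.9, 3.4).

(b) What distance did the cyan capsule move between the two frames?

3.3

The cyan capsule was near (9.8, 4.1) before and (7.1, 6.0) after, so it travelled √(2.7² + 1.9²) ≈ 3.3 units.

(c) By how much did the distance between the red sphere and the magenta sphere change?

+0.4

The distance was about 3.6 in the first image and 4.0 in the second, so they moved 0.4 units further apart.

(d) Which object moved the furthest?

the yellow torus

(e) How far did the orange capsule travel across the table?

1.6

The orange capsule was near (11.4, 6.7) before and (10.6, 8.1) after, so it travelled √(0.8² + 1.4²) ≈ 1.6 units.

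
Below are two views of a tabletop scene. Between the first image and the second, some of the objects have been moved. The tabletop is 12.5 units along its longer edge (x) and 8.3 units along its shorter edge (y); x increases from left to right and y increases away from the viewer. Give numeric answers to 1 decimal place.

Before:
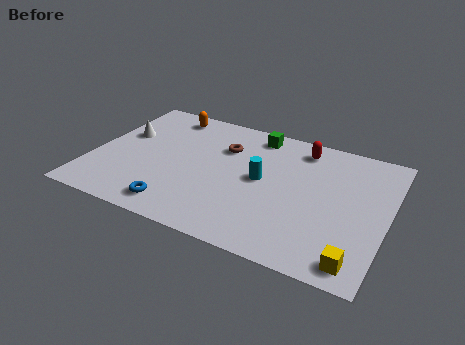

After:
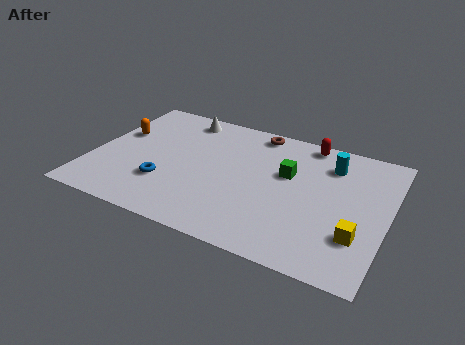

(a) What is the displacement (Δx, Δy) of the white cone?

(2.3, 2.1)

The white cone was at about (1.1, 5.1) and moved to about (3.4, 7.2).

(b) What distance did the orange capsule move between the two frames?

2.8

From (2.7, 7.2) to (0.9, 5.1), the orange capsule covered √(1.8² + 2.1²) ≈ 2.8 units.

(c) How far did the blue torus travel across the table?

1.5

The blue torus was near (4.0, 1.2) before and (3.3, 2.5) after, so it travelled √(0.7² + 1.3²) ≈ 1.5 units.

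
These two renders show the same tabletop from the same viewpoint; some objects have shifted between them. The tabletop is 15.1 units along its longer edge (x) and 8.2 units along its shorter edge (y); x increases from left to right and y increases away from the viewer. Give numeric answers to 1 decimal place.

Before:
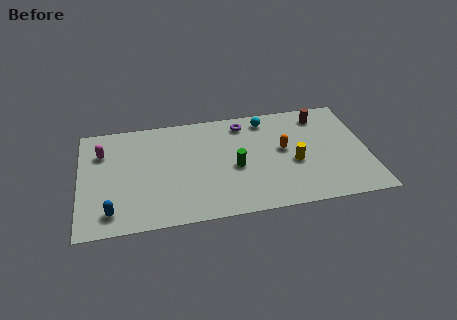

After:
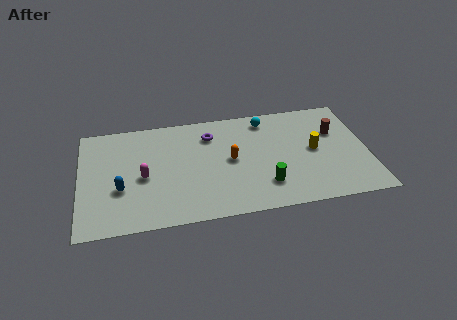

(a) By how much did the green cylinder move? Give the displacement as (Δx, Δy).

(1.5, -1.6)

The green cylinder was at about (8.1, 3.6) and moved to about (9.6, 2.0).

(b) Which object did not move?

the cyan sphere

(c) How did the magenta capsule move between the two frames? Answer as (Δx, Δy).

(2.1, -2.2)

From the two frames, the magenta capsule sits at roughly (1.2, 5.9) before and (3.3, 3.7) after.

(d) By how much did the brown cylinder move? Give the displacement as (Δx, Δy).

(0.7, -1.4)

From the two frames, the brown cylinder sits at roughly (12.8, 6.8) before and (13.5, 5.4) after.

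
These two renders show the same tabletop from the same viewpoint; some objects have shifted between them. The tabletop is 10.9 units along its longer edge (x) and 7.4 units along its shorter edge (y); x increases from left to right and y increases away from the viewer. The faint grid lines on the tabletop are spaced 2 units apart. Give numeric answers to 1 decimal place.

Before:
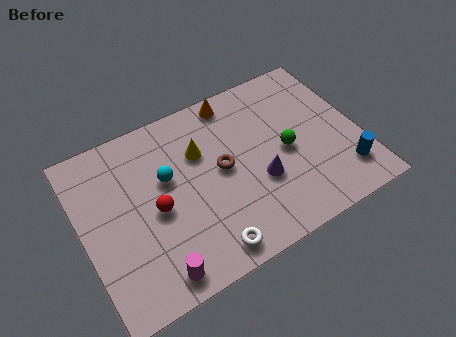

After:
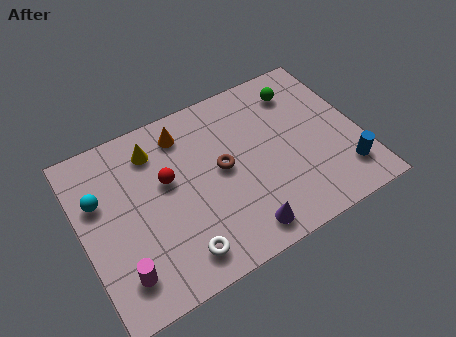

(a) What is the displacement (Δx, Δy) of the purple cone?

(-1.0, -1.7)

From the two frames, the purple cone sits at roughly (6.8, 2.7) before and (5.8, 1.0) after.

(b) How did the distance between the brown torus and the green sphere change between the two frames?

+1.4

They were about 2.5 units apart before and 3.9 after — 1.4 units further apart.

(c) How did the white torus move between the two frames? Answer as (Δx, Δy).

(-1.0, 0.3)

The white torus was at about (4.4, 0.9) and moved to about (3.4, 1.2).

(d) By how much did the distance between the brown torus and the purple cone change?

+1.1

The distance was about 1.8 in the first image and 2.9 in the second, so they moved 1.1 units further apart.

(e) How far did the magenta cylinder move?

1.3

The magenta cylinder moved from about (2.4, 0.9) to (1.2, 1.5), a distance of √(1.2² + 0.6²) ≈ 1.3.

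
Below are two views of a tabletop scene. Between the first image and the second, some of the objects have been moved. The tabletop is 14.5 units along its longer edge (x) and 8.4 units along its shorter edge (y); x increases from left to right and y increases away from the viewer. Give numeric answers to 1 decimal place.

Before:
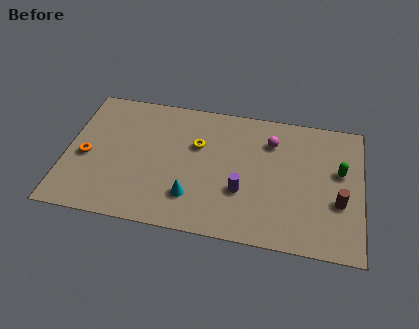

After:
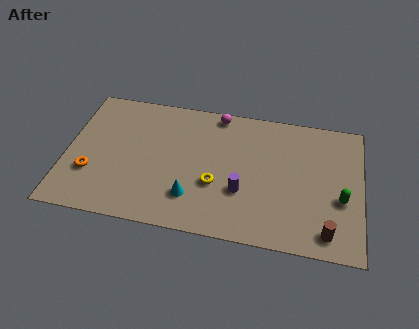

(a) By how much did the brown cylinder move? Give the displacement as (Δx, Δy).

(-0.5, -1.9)

From the two frames, the brown cylinder sits at roughly (13.4, 3.1) before and (12.9, 1.2) after.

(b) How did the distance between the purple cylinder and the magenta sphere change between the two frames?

+1.3

They were about 3.6 units apart before and 4.9 after — 1.3 units further apart.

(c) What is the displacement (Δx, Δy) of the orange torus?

(0.3, -1.0)

The orange torus started near (1.0, 3.7) and ended near (1.3, 2.7).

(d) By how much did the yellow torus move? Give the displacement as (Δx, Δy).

(1.0, -2.3)

From the two frames, the yellow torus sits at roughly (6.4, 5.4) before and (7.4, 3.1) after.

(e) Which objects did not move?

the purple cylinder and the cyan cone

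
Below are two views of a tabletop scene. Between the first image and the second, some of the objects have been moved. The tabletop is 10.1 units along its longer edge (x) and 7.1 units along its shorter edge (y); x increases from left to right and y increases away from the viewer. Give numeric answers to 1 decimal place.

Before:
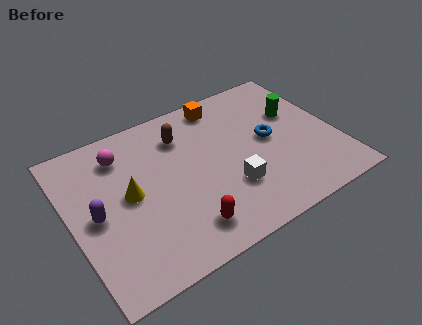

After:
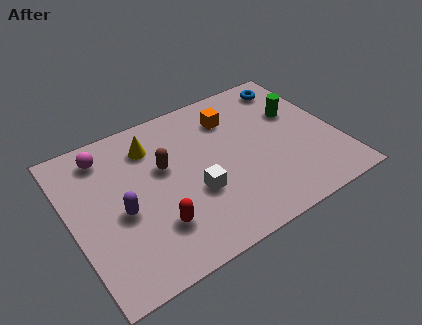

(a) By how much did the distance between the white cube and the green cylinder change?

+0.9

Before: roughly 3.8 units apart; after: 4.7. That's 0.9 units further apart.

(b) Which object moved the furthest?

the blue torus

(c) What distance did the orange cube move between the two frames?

0.8

From (6.2, 6.2) to (6.4, 5.4), the orange cube covered √(0.2² + 0.8²) ≈ 0.8 units.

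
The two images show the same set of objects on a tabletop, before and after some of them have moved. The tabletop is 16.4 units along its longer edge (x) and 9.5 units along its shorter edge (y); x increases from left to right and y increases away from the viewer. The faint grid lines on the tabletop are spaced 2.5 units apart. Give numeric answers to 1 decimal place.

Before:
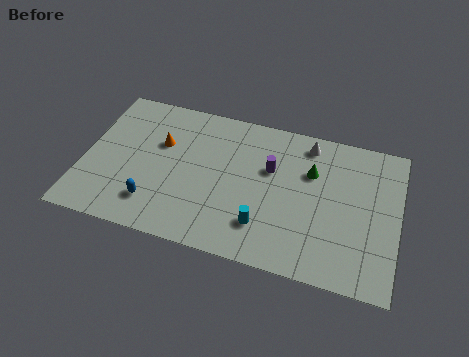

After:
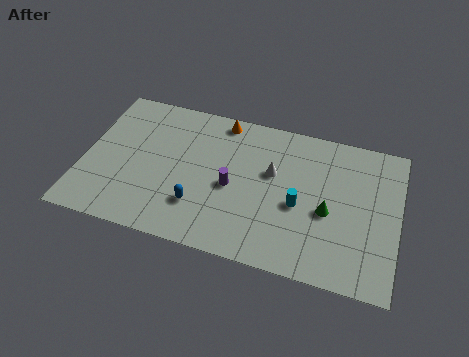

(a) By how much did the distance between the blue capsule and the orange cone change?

+1.9

Before: roughly 4.0 units apart; after: 5.9. That's 1.9 units further apart.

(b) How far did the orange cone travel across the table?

3.8

The orange cone was near (3.9, 6.1) before and (6.9, 8.5) after, so it travelled √(3.0² + 2.4²) ≈ 3.8 units.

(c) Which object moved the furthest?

the orange cone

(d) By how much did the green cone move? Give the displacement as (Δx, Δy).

(1.0, -2.3)

The green cone was at about (11.8, 6.4) and moved to about (12.8, 4.1).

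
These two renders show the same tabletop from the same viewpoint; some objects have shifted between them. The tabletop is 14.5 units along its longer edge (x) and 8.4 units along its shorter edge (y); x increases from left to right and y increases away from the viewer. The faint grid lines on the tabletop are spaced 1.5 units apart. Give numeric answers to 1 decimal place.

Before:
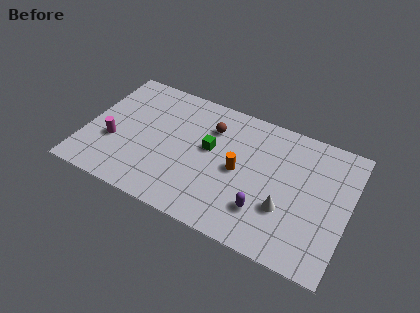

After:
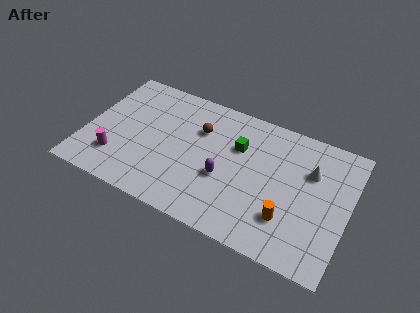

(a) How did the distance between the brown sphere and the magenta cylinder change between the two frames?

-0.4

The distance was about 6.0 in the first image and 5.6 in the second, so they moved 0.4 units closer together.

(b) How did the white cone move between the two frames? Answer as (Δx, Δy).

(1.1, 2.9)

The white cone started near (11.2, 2.8) and ended near (12.3, 5.7).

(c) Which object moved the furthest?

the orange cylinder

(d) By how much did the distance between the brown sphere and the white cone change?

+0.6

Before: roughly 5.6 units apart; after: 6.2. That's 0.6 units further apart.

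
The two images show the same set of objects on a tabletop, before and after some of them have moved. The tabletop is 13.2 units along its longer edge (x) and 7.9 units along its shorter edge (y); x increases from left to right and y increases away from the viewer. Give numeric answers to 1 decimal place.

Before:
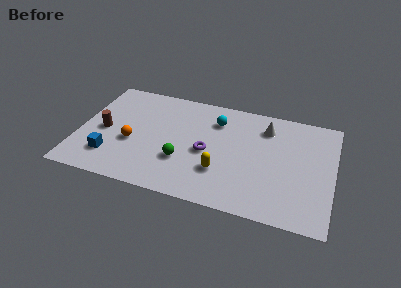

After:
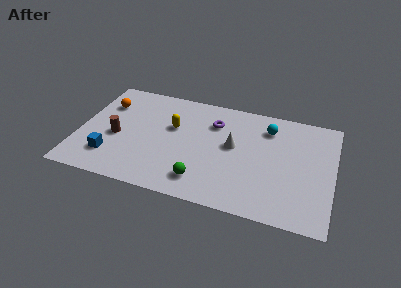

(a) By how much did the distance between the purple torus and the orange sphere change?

+1.8

They were about 3.9 units apart before and 5.7 after — 1.8 units further apart.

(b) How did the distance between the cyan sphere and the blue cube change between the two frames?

+2.4

The distance was about 6.6 in the first image and 9.0 in the second, so they moved 2.4 units further apart.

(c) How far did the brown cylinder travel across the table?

0.8

From (1.3, 3.7) to (2.0, 3.4), the brown cylinder covered √(0.7² + 0.3²) ≈ 0.8 units.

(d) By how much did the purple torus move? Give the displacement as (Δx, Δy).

(0.2, 2.2)

From the two frames, the purple torus sits at roughly (6.7, 3.6) before and (6.9, 5.8) after.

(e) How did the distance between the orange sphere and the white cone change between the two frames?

-0.5

They were about 7.4 units apart before and 6.9 after — 0.5 units closer together.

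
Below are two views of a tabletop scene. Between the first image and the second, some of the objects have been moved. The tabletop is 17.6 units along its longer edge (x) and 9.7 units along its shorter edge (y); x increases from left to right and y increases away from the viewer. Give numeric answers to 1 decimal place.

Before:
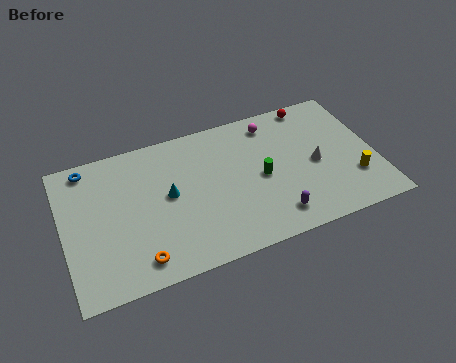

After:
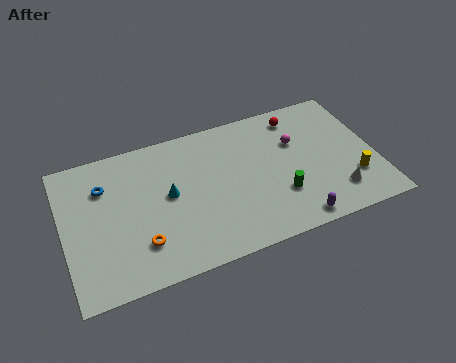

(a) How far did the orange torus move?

1.0

The orange torus moved from about (3.9, 1.5) to (4.1, 2.5), a distance of √(0.2² + 1.0²) ≈ 1.0.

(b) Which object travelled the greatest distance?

the white cone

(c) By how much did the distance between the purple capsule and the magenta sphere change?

-1.1

They were about 6.5 units apart before and 5.4 after — 1.1 units closer together.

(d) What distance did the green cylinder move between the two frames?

1.8

The green cylinder was near (11.1, 4.6) before and (12.0, 3.0) after, so it travelled √(0.9² + 1.6²) ≈ 1.8 units.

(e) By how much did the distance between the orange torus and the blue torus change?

-2.7

They were about 7.5 units apart before and 4.8 after — 2.7 units closer together.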